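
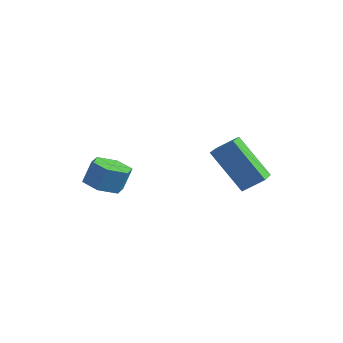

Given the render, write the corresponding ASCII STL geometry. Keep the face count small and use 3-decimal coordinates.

solid 
facet normal -0.174 -0.331 -0.927
outer loop
vertex -2.453 -1.957 -1.414
vertex -2.93 -2.552 -1.112
vertex -3.256 -1.826 -1.31
endloop
endfacet
facet normal 0.106 0.930 -0.351
outer loop
vertex -2.453 -1.957 -1.414
vertex -3.256 -1.826 -1.31
vertex -2.273 -1.613 -0.449
endloop
endfacet
facet normal 0.107 0.930 -0.352
outer loop
vertex -2.273 -1.613 -0.449
vertex -3.256 -1.826 -1.31
vertex -3.076 -1.482 -0.346
endloop
endfacet
facet normal 0.173 0.331 0.928
outer loop
vertex -2.273 -1.613 -0.449
vertex -3.076 -1.482 -0.346
vertex -2.75 -2.208 -0.148
endloop
endfacet
facet normal -0.173 -0.331 -0.928
outer loop
vertex -3.256 -1.826 -1.31
vertex -2.93 -2.552 -1.112
vertex -3.733 -2.421 -1.009
endloop
endfacet
facet normal -0.795 0.603 -0.067
outer loop
vertex -3.256 -1.826 -1.31
vertex -3.733 -2.421 -1.009
vertex -3.076 -1.482 -0.346
endloop
endfacet
facet normal -0.795 0.603 -0.067
outer loop
vertex -3.076 -1.482 -0.346
vertex -3.733 -2.421 -1.009
vertex -3.553 -2.077 -0.045
endloop
endfacet
facet normal 0.173 0.331 0.928
outer loop
vertex -3.076 -1.482 -0.346
vertex -3.553 -2.077 -0.045
vertex -2.75 -2.208 -0.148
endloop
endfacet
facet normal -0.173 -0.331 -0.928
outer loop
vertex -3.733 -2.421 -1.009
vertex -2.93 -2.552 -1.112
vertex -3.407 -3.147 -0.811
endloop
endfacet
facet normal -0.901 -0.327 0.285
outer loop
vertex -3.733 -2.421 -1.009
vertex -3.407 -3.147 -0.811
vertex -3.553 -2.077 -0.045
endloop
endfacet
facet normal -0.901 -0.327 0.285
outer loop
vertex -3.553 -2.077 -0.045
vertex -3.407 -3.147 -0.811
vertex -3.227 -2.803 0.154
endloop
endfacet
facet normal 0.173 0.332 0.927
outer loop
vertex -3.553 -2.077 -0.045
vertex -3.227 -2.803 0.154
vertex -2.75 -2.208 -0.148
endloop
endfacet
facet normal -0.173 -0.331 -0.928
outer loop
vertex -3.407 -3.147 -0.811
vertex -2.93 -2.552 -1.112
vertex -2.604 -3.278 -0.914
endloop
endfacet
facet normal -0.107 -0.930 0.351
outer loop
vertex -3.407 -3.147 -0.811
vertex -2.604 -3.278 -0.914
vertex -3.227 -2.803 0.154
endloop
endfacet
facet normal -0.106 -0.930 0.352
outer loop
vertex -3.227 -2.803 0.154
vertex -2.604 -3.278 -0.914
vertex -2.424 -2.934 0.05
endloop
endfacet
facet normal 0.174 0.331 0.927
outer loop
vertex -3.227 -2.803 0.154
vertex -2.424 -2.934 0.05
vertex -2.75 -2.208 -0.148
endloop
endfacet
facet normal -0.173 -0.331 -0.928
outer loop
vertex -2.604 -3.278 -0.914
vertex -2.93 -2.552 -1.112
vertex -2.127 -2.683 -1.215
endloop
endfacet
facet normal 0.795 -0.603 0.067
outer loop
vertex -2.604 -3.278 -0.914
vertex -2.127 -2.683 -1.215
vertex -2.424 -2.934 0.05
endloop
endfacet
facet normal 0.795 -0.603 0.067
outer loop
vertex -2.424 -2.934 0.05
vertex -2.127 -2.683 -1.215
vertex -1.947 -2.339 -0.251
endloop
endfacet
facet normal 0.173 0.331 0.928
outer loop
vertex -2.424 -2.934 0.05
vertex -1.947 -2.339 -0.251
vertex -2.75 -2.208 -0.148
endloop
endfacet
facet normal -0.173 -0.332 -0.927
outer loop
vertex -2.127 -2.683 -1.215
vertex -2.93 -2.552 -1.112
vertex -2.453 -1.957 -1.414
endloop
endfacet
facet normal 0.901 0.327 -0.285
outer loop
vertex -2.127 -2.683 -1.215
vertex -2.453 -1.957 -1.414
vertex -1.947 -2.339 -0.251
endloop
endfacet
facet normal 0.901 0.327 -0.285
outer loop
vertex -1.947 -2.339 -0.251
vertex -2.453 -1.957 -1.414
vertex -2.273 -1.613 -0.449
endloop
endfacet
facet normal 0.173 0.331 0.928
outer loop
vertex -1.947 -2.339 -0.251
vertex -2.273 -1.613 -0.449
vertex -2.75 -2.208 -0.148
endloop
endfacet
facet normal -0.661 -0.019 0.750
outer loop
vertex 0.98 0.13 1.28
vertex 0.608 1.075 0.976
vertex 0.297 -0.336 0.666
endloop
endfacet
facet normal 0.351 -0.892 0.286
outer loop
vertex 1.692 -0.295 -0.916
vertex 0.98 0.13 1.28
vertex 0.297 -0.336 0.666
endloop
endfacet
facet normal -0.661 -0.019 0.750
outer loop
vertex 0.297 -0.336 0.666
vertex 0.608 1.075 0.976
vertex -0.075 0.609 0.362
endloop
endfacet
facet normal -0.663 -0.453 -0.596
outer loop
vertex -0.075 0.609 0.362
vertex 1.692 -0.295 -0.916
vertex 0.297 -0.336 0.666
endloop
endfacet
facet normal 0.663 0.453 0.596
outer loop
vertex 0.98 0.13 1.28
vertex 2.003 1.116 -0.606
vertex 0.608 1.075 0.976
endloop
endfacet
facet normal 0.351 -0.892 0.286
outer loop
vertex 2.375 0.171 -0.302
vertex 0.98 0.13 1.28
vertex 1.692 -0.295 -0.916
endloop
endfacet
facet normal 0.663 0.453 0.596
outer loop
vertex 2.375 0.171 -0.302
vertex 2.003 1.116 -0.606
vertex 0.98 0.13 1.28
endloop
endfacet
facet normal -0.351 0.892 -0.286
outer loop
vertex 0.608 1.075 0.976
vertex 2.003 1.116 -0.606
vertex -0.075 0.609 0.362
endloop
endfacet
facet normal -0.663 -0.453 -0.596
outer loop
vertex 1.32 0.65 -1.22
vertex 1.692 -0.295 -0.916
vertex -0.075 0.609 0.362
endloop
endfacet
facet normal -0.351 0.892 -0.286
outer loop
vertex -0.075 0.609 0.362
vertex 2.003 1.116 -0.606
vertex 1.32 0.65 -1.22
endloop
endfacet
facet normal 0.661 0.019 -0.750
outer loop
vertex 1.32 0.65 -1.22
vertex 2.375 0.171 -0.302
vertex 1.692 -0.295 -0.916
endloop
endfacet
facet normal 0.661 0.019 -0.750
outer loop
vertex 2.003 1.116 -0.606
vertex 2.375 0.171 -0.302
vertex 1.32 0.65 -1.22
endloop
endfacet

endsolid


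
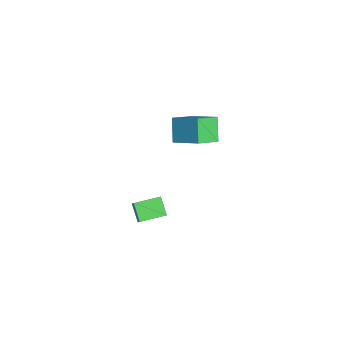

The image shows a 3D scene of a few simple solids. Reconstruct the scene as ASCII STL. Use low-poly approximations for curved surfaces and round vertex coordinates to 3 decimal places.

solid 
facet normal -0.646 -0.602 -0.470
outer loop
vertex -1.054 1.309 4.428
vertex -1.717 2.658 3.613
vertex 0.045 1.099 3.188
endloop
endfacet
facet normal 0.388 -0.789 0.477
outer loop
vertex 1.337 2.302 4.127
vertex -1.054 1.309 4.428
vertex 0.045 1.099 3.188
endloop
endfacet
facet normal -0.646 -0.602 -0.470
outer loop
vertex 0.045 1.099 3.188
vertex -1.717 2.658 3.613
vertex -0.618 2.447 2.372
endloop
endfacet
facet normal 0.657 -0.126 -0.743
outer loop
vertex -0.618 2.447 2.372
vertex 1.337 2.302 4.127
vertex 0.045 1.099 3.188
endloop
endfacet
facet normal -0.657 0.126 0.743
outer loop
vertex -1.054 1.309 4.428
vertex -0.425 3.861 4.552
vertex -1.717 2.658 3.613
endloop
endfacet
facet normal 0.388 -0.789 0.477
outer loop
vertex 0.238 2.513 5.368
vertex -1.054 1.309 4.428
vertex 1.337 2.302 4.127
endloop
endfacet
facet normal -0.658 0.126 0.743
outer loop
vertex 0.238 2.513 5.368
vertex -0.425 3.861 4.552
vertex -1.054 1.309 4.428
endloop
endfacet
facet normal -0.388 0.789 -0.477
outer loop
vertex -1.717 2.658 3.613
vertex -0.425 3.861 4.552
vertex -0.618 2.447 2.372
endloop
endfacet
facet normal 0.658 -0.126 -0.743
outer loop
vertex 0.674 3.651 3.312
vertex 1.337 2.302 4.127
vertex -0.618 2.447 2.372
endloop
endfacet
facet normal -0.388 0.789 -0.477
outer loop
vertex -0.618 2.447 2.372
vertex -0.425 3.861 4.552
vertex 0.674 3.651 3.312
endloop
endfacet
facet normal 0.646 0.601 0.470
outer loop
vertex 0.674 3.651 3.312
vertex 0.238 2.513 5.368
vertex 1.337 2.302 4.127
endloop
endfacet
facet normal 0.645 0.602 0.470
outer loop
vertex -0.425 3.861 4.552
vertex 0.238 2.513 5.368
vertex 0.674 3.651 3.312
endloop
endfacet
facet normal -0.759 -0.104 0.642
outer loop
vertex -0.511 -1.147 -2.97
vertex -0.665 0.524 -2.881
vertex -1.046 -1.162 -3.605
endloop
endfacet
facet normal 0.091 -0.994 -0.053
outer loop
vertex -0.035 -1.024 -4.459
vertex -0.511 -1.147 -2.97
vertex -1.046 -1.162 -3.605
endloop
endfacet
facet normal -0.760 -0.104 0.642
outer loop
vertex -1.046 -1.162 -3.605
vertex -0.665 0.524 -2.881
vertex -1.199 0.508 -3.516
endloop
endfacet
facet normal -0.644 -0.018 -0.765
outer loop
vertex -1.199 0.508 -3.516
vertex -0.035 -1.024 -4.459
vertex -1.046 -1.162 -3.605
endloop
endfacet
facet normal 0.644 0.019 0.765
outer loop
vertex -0.511 -1.147 -2.97
vertex 0.346 0.662 -3.735
vertex -0.665 0.524 -2.881
endloop
endfacet
facet normal 0.092 -0.994 -0.053
outer loop
vertex 0.499 -1.008 -3.824
vertex -0.511 -1.147 -2.97
vertex -0.035 -1.024 -4.459
endloop
endfacet
facet normal 0.644 0.018 0.765
outer loop
vertex 0.499 -1.008 -3.824
vertex 0.346 0.662 -3.735
vertex -0.511 -1.147 -2.97
endloop
endfacet
facet normal -0.092 0.994 0.052
outer loop
vertex -0.665 0.524 -2.881
vertex 0.346 0.662 -3.735
vertex -1.199 0.508 -3.516
endloop
endfacet
facet normal -0.644 -0.019 -0.765
outer loop
vertex -0.189 0.647 -4.37
vertex -0.035 -1.024 -4.459
vertex -1.199 0.508 -3.516
endloop
endfacet
facet normal -0.092 0.994 0.054
outer loop
vertex -1.199 0.508 -3.516
vertex 0.346 0.662 -3.735
vertex -0.189 0.647 -4.37
endloop
endfacet
facet normal 0.760 0.104 -0.642
outer loop
vertex -0.189 0.647 -4.37
vertex 0.499 -1.008 -3.824
vertex -0.035 -1.024 -4.459
endloop
endfacet
facet normal 0.759 0.104 -0.642
outer loop
vertex 0.346 0.662 -3.735
vertex 0.499 -1.008 -3.824
vertex -0.189 0.647 -4.37
endloop
endfacet

endsolid


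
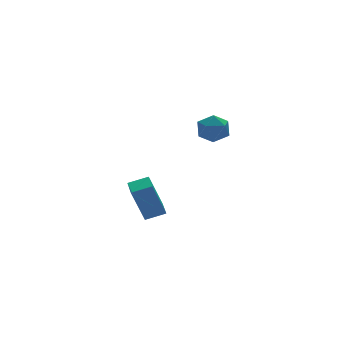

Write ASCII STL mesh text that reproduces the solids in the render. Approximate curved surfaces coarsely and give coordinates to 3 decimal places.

solid 
facet normal -0.885 0.325 -0.333
outer loop
vertex -4.661 1.03 -2.492
vertex -4.338 1.954 -2.448
vertex -4.146 0.919 -3.971
endloop
endfacet
facet normal -0.330 -0.943 -0.044
outer loop
vertex -3.402 0.646 -3.692
vertex -4.661 1.03 -2.492
vertex -4.146 0.919 -3.971
endloop
endfacet
facet normal -0.885 0.325 -0.333
outer loop
vertex -4.146 0.919 -3.971
vertex -4.338 1.954 -2.448
vertex -3.823 1.843 -3.927
endloop
endfacet
facet normal 0.328 -0.070 -0.942
outer loop
vertex -3.823 1.843 -3.927
vertex -3.402 0.646 -3.692
vertex -4.146 0.919 -3.971
endloop
endfacet
facet normal -0.328 0.070 0.942
outer loop
vertex -4.661 1.03 -2.492
vertex -3.594 1.681 -2.169
vertex -4.338 1.954 -2.448
endloop
endfacet
facet normal -0.330 -0.943 -0.044
outer loop
vertex -3.917 0.757 -2.213
vertex -4.661 1.03 -2.492
vertex -3.402 0.646 -3.692
endloop
endfacet
facet normal -0.328 0.070 0.942
outer loop
vertex -3.917 0.757 -2.213
vertex -3.594 1.681 -2.169
vertex -4.661 1.03 -2.492
endloop
endfacet
facet normal 0.330 0.943 0.044
outer loop
vertex -4.338 1.954 -2.448
vertex -3.594 1.681 -2.169
vertex -3.823 1.843 -3.927
endloop
endfacet
facet normal 0.328 -0.070 -0.942
outer loop
vertex -3.079 1.57 -3.648
vertex -3.402 0.646 -3.692
vertex -3.823 1.843 -3.927
endloop
endfacet
facet normal 0.330 0.943 0.044
outer loop
vertex -3.823 1.843 -3.927
vertex -3.594 1.681 -2.169
vertex -3.079 1.57 -3.648
endloop
endfacet
facet normal 0.885 -0.325 0.333
outer loop
vertex -3.079 1.57 -3.648
vertex -3.917 0.757 -2.213
vertex -3.402 0.646 -3.692
endloop
endfacet
facet normal 0.885 -0.325 0.333
outer loop
vertex -3.594 1.681 -2.169
vertex -3.917 0.757 -2.213
vertex -3.079 1.57 -3.648
endloop
endfacet
facet normal -0.971 0.070 0.228
outer loop
vertex -3.354 -1.717 1.189
vertex -3.237 -2.019 1.779
vertex -3.2 -1.349 1.731
endloop
endfacet
facet normal -0.770 0.608 -0.194
outer loop
vertex -3.354 -1.717 1.189
vertex -3.2 -1.349 1.731
vertex -2.93 -1.197 1.134
endloop
endfacet
facet normal -0.507 0.329 -0.796
outer loop
vertex -3.354 -1.717 1.189
vertex -2.93 -1.197 1.134
vertex -2.799 -1.774 0.812
endloop
endfacet
facet normal -0.546 -0.382 -0.746
outer loop
vertex -3.354 -1.717 1.189
vertex -2.799 -1.774 0.812
vertex -2.989 -2.282 1.211
endloop
endfacet
facet normal -0.833 -0.542 -0.112
outer loop
vertex -3.354 -1.717 1.189
vertex -2.989 -2.282 1.211
vertex -3.237 -2.019 1.779
endloop
endfacet
facet normal -0.244 0.960 0.134
outer loop
vertex -2.93 -1.197 1.134
vertex -3.2 -1.349 1.731
vertex -2.551 -1.178 1.689
endloop
endfacet
facet normal -0.569 0.090 0.817
outer loop
vertex -3.2 -1.349 1.731
vertex -3.237 -2.019 1.779
vertex -2.741 -1.686 2.088
endloop
endfacet
facet normal -0.345 -0.900 0.266
outer loop
vertex -3.237 -2.019 1.779
vertex -2.989 -2.282 1.211
vertex -2.61 -2.263 1.766
endloop
endfacet
facet normal 0.120 -0.641 -0.759
outer loop
vertex -2.989 -2.282 1.211
vertex -2.799 -1.774 0.812
vertex -2.34 -2.111 1.169
endloop
endfacet
facet normal 0.181 0.510 -0.841
outer loop
vertex -2.799 -1.774 0.812
vertex -2.93 -1.197 1.134
vertex -2.303 -1.441 1.121
endloop
endfacet
facet normal 0.546 0.382 0.746
outer loop
vertex -2.186 -1.743 1.711
vertex -2.551 -1.178 1.689
vertex -2.741 -1.686 2.088
endloop
endfacet
facet normal 0.507 -0.329 0.796
outer loop
vertex -2.186 -1.743 1.711
vertex -2.741 -1.686 2.088
vertex -2.61 -2.263 1.766
endloop
endfacet
facet normal 0.770 -0.608 0.194
outer loop
vertex -2.186 -1.743 1.711
vertex -2.61 -2.263 1.766
vertex -2.34 -2.111 1.169
endloop
endfacet
facet normal 0.971 -0.070 -0.228
outer loop
vertex -2.186 -1.743 1.711
vertex -2.34 -2.111 1.169
vertex -2.303 -1.441 1.121
endloop
endfacet
facet normal 0.833 0.542 0.112
outer loop
vertex -2.186 -1.743 1.711
vertex -2.303 -1.441 1.121
vertex -2.551 -1.178 1.689
endloop
endfacet
facet normal -0.120 0.641 0.759
outer loop
vertex -2.741 -1.686 2.088
vertex -2.551 -1.178 1.689
vertex -3.2 -1.349 1.731
endloop
endfacet
facet normal -0.181 -0.510 0.841
outer loop
vertex -2.61 -2.263 1.766
vertex -2.741 -1.686 2.088
vertex -3.237 -2.019 1.779
endloop
endfacet
facet normal 0.244 -0.960 -0.134
outer loop
vertex -2.34 -2.111 1.169
vertex -2.61 -2.263 1.766
vertex -2.989 -2.282 1.211
endloop
endfacet
facet normal 0.569 -0.090 -0.817
outer loop
vertex -2.303 -1.441 1.121
vertex -2.34 -2.111 1.169
vertex -2.799 -1.774 0.812
endloop
endfacet
facet normal 0.345 0.900 -0.266
outer loop
vertex -2.551 -1.178 1.689
vertex -2.303 -1.441 1.121
vertex -2.93 -1.197 1.134
endloop
endfacet

endsolid


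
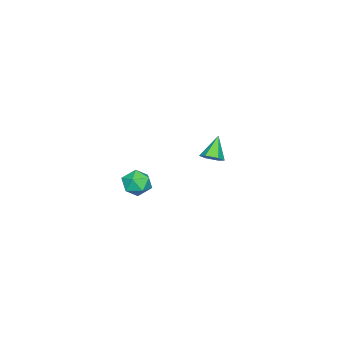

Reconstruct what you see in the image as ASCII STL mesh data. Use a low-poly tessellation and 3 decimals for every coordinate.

solid 
facet normal 0.650 0.070 -0.757
outer loop
vertex -1.775 -0.854 1.102
vertex -2.031 -1.267 0.844
vertex -2.189 -0.748 0.756
endloop
endfacet
facet normal -0.140 0.888 0.439
outer loop
vertex -1.775 -0.854 1.102
vertex -2.189 -0.748 0.756
vertex -2.829 -1.353 1.776
endloop
endfacet
facet normal 0.649 0.069 -0.758
outer loop
vertex -2.189 -0.748 0.756
vertex -2.031 -1.267 0.844
vertex -2.445 -1.161 0.499
endloop
endfacet
facet normal -0.795 0.587 -0.151
outer loop
vertex -2.189 -0.748 0.756
vertex -2.445 -1.161 0.499
vertex -2.829 -1.353 1.776
endloop
endfacet
facet normal 0.649 0.070 -0.757
outer loop
vertex -2.445 -1.161 0.499
vertex -2.031 -1.267 0.844
vertex -2.286 -1.681 0.587
endloop
endfacet
facet normal -0.891 -0.326 -0.317
outer loop
vertex -2.445 -1.161 0.499
vertex -2.286 -1.681 0.587
vertex -2.829 -1.353 1.776
endloop
endfacet
facet normal 0.650 0.069 -0.757
outer loop
vertex -2.286 -1.681 0.587
vertex -2.031 -1.267 0.844
vertex -1.872 -1.786 0.933
endloop
endfacet
facet normal -0.329 -0.938 0.109
outer loop
vertex -2.286 -1.681 0.587
vertex -1.872 -1.786 0.933
vertex -2.829 -1.353 1.776
endloop
endfacet
facet normal 0.649 0.069 -0.758
outer loop
vertex -1.872 -1.786 0.933
vertex -2.031 -1.267 0.844
vertex -1.616 -1.373 1.19
endloop
endfacet
facet normal 0.327 -0.637 0.698
outer loop
vertex -1.872 -1.786 0.933
vertex -1.616 -1.373 1.19
vertex -2.829 -1.353 1.776
endloop
endfacet
facet normal 0.649 0.071 -0.757
outer loop
vertex -1.616 -1.373 1.19
vertex -2.031 -1.267 0.844
vertex -1.775 -0.854 1.102
endloop
endfacet
facet normal 0.422 0.276 0.864
outer loop
vertex -1.616 -1.373 1.19
vertex -1.775 -0.854 1.102
vertex -2.829 -1.353 1.776
endloop
endfacet
facet normal -0.579 0.788 0.207
outer loop
vertex 3.188 -1.368 1.943
vertex 2.805 -1.761 2.368
vertex 3.357 -1.42 2.614
endloop
endfacet
facet normal 0.088 0.995 0.055
outer loop
vertex 3.188 -1.368 1.943
vertex 3.357 -1.42 2.614
vertex 3.853 -1.437 2.129
endloop
endfacet
facet normal 0.247 0.761 -0.600
outer loop
vertex 3.188 -1.368 1.943
vertex 3.853 -1.437 2.129
vertex 3.607 -1.788 1.583
endloop
endfacet
facet normal -0.322 0.411 -0.853
outer loop
vertex 3.188 -1.368 1.943
vertex 3.607 -1.788 1.583
vertex 2.959 -1.988 1.731
endloop
endfacet
facet normal -0.832 0.428 -0.354
outer loop
vertex 3.188 -1.368 1.943
vertex 2.959 -1.988 1.731
vertex 2.805 -1.761 2.368
endloop
endfacet
facet normal 0.528 0.675 0.516
outer loop
vertex 3.853 -1.437 2.129
vertex 3.357 -1.42 2.614
vertex 3.881 -1.872 2.669
endloop
endfacet
facet normal -0.551 0.342 0.762
outer loop
vertex 3.357 -1.42 2.614
vertex 2.805 -1.761 2.368
vertex 3.233 -2.072 2.817
endloop
endfacet
facet normal -0.959 -0.242 -0.146
outer loop
vertex 2.805 -1.761 2.368
vertex 2.959 -1.988 1.731
vertex 2.987 -2.423 2.271
endloop
endfacet
facet normal -0.134 -0.271 -0.953
outer loop
vertex 2.959 -1.988 1.731
vertex 3.607 -1.788 1.583
vertex 3.483 -2.44 1.786
endloop
endfacet
facet normal 0.785 0.296 -0.544
outer loop
vertex 3.607 -1.788 1.583
vertex 3.853 -1.437 2.129
vertex 4.035 -2.099 2.032
endloop
endfacet
facet normal 0.322 -0.411 0.853
outer loop
vertex 3.652 -2.492 2.457
vertex 3.881 -1.872 2.669
vertex 3.233 -2.072 2.817
endloop
endfacet
facet normal -0.247 -0.761 0.600
outer loop
vertex 3.652 -2.492 2.457
vertex 3.233 -2.072 2.817
vertex 2.987 -2.423 2.271
endloop
endfacet
facet normal -0.088 -0.995 -0.055
outer loop
vertex 3.652 -2.492 2.457
vertex 2.987 -2.423 2.271
vertex 3.483 -2.44 1.786
endloop
endfacet
facet normal 0.579 -0.788 -0.207
outer loop
vertex 3.652 -2.492 2.457
vertex 3.483 -2.44 1.786
vertex 4.035 -2.099 2.032
endloop
endfacet
facet normal 0.832 -0.428 0.354
outer loop
vertex 3.652 -2.492 2.457
vertex 4.035 -2.099 2.032
vertex 3.881 -1.872 2.669
endloop
endfacet
facet normal 0.134 0.271 0.953
outer loop
vertex 3.233 -2.072 2.817
vertex 3.881 -1.872 2.669
vertex 3.357 -1.42 2.614
endloop
endfacet
facet normal -0.785 -0.296 0.544
outer loop
vertex 2.987 -2.423 2.271
vertex 3.233 -2.072 2.817
vertex 2.805 -1.761 2.368
endloop
endfacet
facet normal -0.528 -0.675 -0.516
outer loop
vertex 3.483 -2.44 1.786
vertex 2.987 -2.423 2.271
vertex 2.959 -1.988 1.731
endloop
endfacet
facet normal 0.551 -0.342 -0.762
outer loop
vertex 4.035 -2.099 2.032
vertex 3.483 -2.44 1.786
vertex 3.607 -1.788 1.583
endloop
endfacet
facet normal 0.959 0.242 0.146
outer loop
vertex 3.881 -1.872 2.669
vertex 4.035 -2.099 2.032
vertex 3.853 -1.437 2.129
endloop
endfacet

endsolid


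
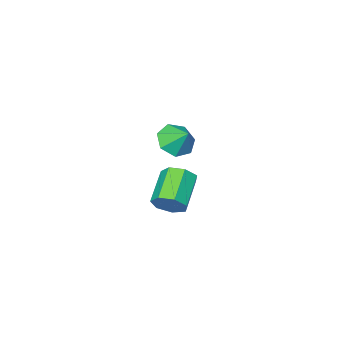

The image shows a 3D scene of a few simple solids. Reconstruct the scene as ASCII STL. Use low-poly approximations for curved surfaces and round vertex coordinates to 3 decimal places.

solid 
facet normal 0.700 0.504 -0.505
outer loop
vertex -2.379 -1.17 -3.43
vertex -2.999 -1.076 -4.196
vertex -2.878 -0.47 -3.423
endloop
endfacet
facet normal 0.416 0.288 0.863
outer loop
vertex -2.379 -1.17 -3.43
vertex -2.878 -0.47 -3.423
vertex -3.921 -2.278 -2.318
endloop
endfacet
facet normal 0.416 0.287 0.863
outer loop
vertex -3.921 -2.278 -2.318
vertex -2.878 -0.47 -3.423
vertex -4.419 -1.578 -2.311
endloop
endfacet
facet normal -0.701 -0.504 0.505
outer loop
vertex -3.921 -2.278 -2.318
vertex -4.419 -1.578 -2.311
vertex -4.541 -2.184 -3.084
endloop
endfacet
facet normal 0.701 0.504 -0.505
outer loop
vertex -2.878 -0.47 -3.423
vertex -2.999 -1.076 -4.196
vertex -3.467 -0.226 -3.998
endloop
endfacet
facet normal -0.194 0.816 0.545
outer loop
vertex -2.878 -0.47 -3.423
vertex -3.467 -0.226 -3.998
vertex -4.419 -1.578 -2.311
endloop
endfacet
facet normal -0.194 0.816 0.544
outer loop
vertex -4.419 -1.578 -2.311
vertex -3.467 -0.226 -3.998
vertex -5.009 -1.335 -2.886
endloop
endfacet
facet normal -0.700 -0.504 0.506
outer loop
vertex -4.419 -1.578 -2.311
vertex -5.009 -1.335 -2.886
vertex -4.541 -2.184 -3.084
endloop
endfacet
facet normal 0.700 0.503 -0.506
outer loop
vertex -3.467 -0.226 -3.998
vertex -2.999 -1.076 -4.196
vertex -3.705 -0.623 -4.722
endloop
endfacet
facet normal -0.658 0.730 -0.184
outer loop
vertex -3.467 -0.226 -3.998
vertex -3.705 -0.623 -4.722
vertex -5.009 -1.335 -2.886
endloop
endfacet
facet normal -0.658 0.730 -0.184
outer loop
vertex -5.009 -1.335 -2.886
vertex -3.705 -0.623 -4.722
vertex -5.246 -1.731 -3.61
endloop
endfacet
facet normal -0.701 -0.504 0.505
outer loop
vertex -5.009 -1.335 -2.886
vertex -5.246 -1.731 -3.61
vertex -4.541 -2.184 -3.084
endloop
endfacet
facet normal 0.700 0.504 -0.505
outer loop
vertex -3.705 -0.623 -4.722
vertex -2.999 -1.076 -4.196
vertex -3.411 -1.36 -5.05
endloop
endfacet
facet normal -0.626 0.095 -0.774
outer loop
vertex -3.705 -0.623 -4.722
vertex -3.411 -1.36 -5.05
vertex -5.246 -1.731 -3.61
endloop
endfacet
facet normal -0.626 0.094 -0.774
outer loop
vertex -5.246 -1.731 -3.61
vertex -3.411 -1.36 -5.05
vertex -4.952 -2.469 -3.938
endloop
endfacet
facet normal -0.701 -0.504 0.505
outer loop
vertex -5.246 -1.731 -3.61
vertex -4.952 -2.469 -3.938
vertex -4.541 -2.184 -3.084
endloop
endfacet
facet normal 0.701 0.504 -0.505
outer loop
vertex -3.411 -1.36 -5.05
vertex -2.999 -1.076 -4.196
vertex -2.807 -1.884 -4.735
endloop
endfacet
facet normal -0.123 -0.612 -0.781
outer loop
vertex -3.411 -1.36 -5.05
vertex -2.807 -1.884 -4.735
vertex -4.952 -2.469 -3.938
endloop
endfacet
facet normal -0.123 -0.612 -0.781
outer loop
vertex -4.952 -2.469 -3.938
vertex -2.807 -1.884 -4.735
vertex -4.349 -2.992 -3.623
endloop
endfacet
facet normal -0.701 -0.504 0.505
outer loop
vertex -4.952 -2.469 -3.938
vertex -4.349 -2.992 -3.623
vertex -4.541 -2.184 -3.084
endloop
endfacet
facet normal 0.701 0.504 -0.505
outer loop
vertex -2.807 -1.884 -4.735
vertex -2.999 -1.076 -4.196
vertex -2.348 -1.799 -4.014
endloop
endfacet
facet normal 0.473 -0.858 -0.200
outer loop
vertex -2.807 -1.884 -4.735
vertex -2.348 -1.799 -4.014
vertex -4.349 -2.992 -3.623
endloop
endfacet
facet normal 0.473 -0.858 -0.200
outer loop
vertex -4.349 -2.992 -3.623
vertex -2.348 -1.799 -4.014
vertex -3.889 -2.907 -2.902
endloop
endfacet
facet normal -0.700 -0.504 0.506
outer loop
vertex -4.349 -2.992 -3.623
vertex -3.889 -2.907 -2.902
vertex -4.541 -2.184 -3.084
endloop
endfacet
facet normal 0.701 0.504 -0.505
outer loop
vertex -2.348 -1.799 -4.014
vertex -2.999 -1.076 -4.196
vertex -2.379 -1.17 -3.43
endloop
endfacet
facet normal 0.713 -0.458 0.531
outer loop
vertex -2.348 -1.799 -4.014
vertex -2.379 -1.17 -3.43
vertex -3.889 -2.907 -2.902
endloop
endfacet
facet normal 0.712 -0.458 0.532
outer loop
vertex -3.889 -2.907 -2.902
vertex -2.379 -1.17 -3.43
vertex -3.921 -2.278 -2.318
endloop
endfacet
facet normal -0.700 -0.504 0.505
outer loop
vertex -3.889 -2.907 -2.902
vertex -3.921 -2.278 -2.318
vertex -4.541 -2.184 -3.084
endloop
endfacet
facet normal 0.015 -0.726 -0.687
outer loop
vertex -0.666 0.999 2.906
vertex -1.441 1.478 2.383
vertex -0.403 1.601 2.275
endloop
endfacet
facet normal 0.766 0.275 0.582
outer loop
vertex -0.666 0.999 2.906
vertex -0.403 1.601 2.275
vertex -1.459 2.422 3.277
endloop
endfacet
facet normal 0.015 -0.726 -0.687
outer loop
vertex -0.403 1.601 2.275
vertex -1.441 1.478 2.383
vertex -0.922 2.111 1.725
endloop
endfacet
facet normal 0.656 0.751 0.077
outer loop
vertex -0.403 1.601 2.275
vertex -0.922 2.111 1.725
vertex -1.459 2.422 3.277
endloop
endfacet
facet normal 0.014 -0.726 -0.687
outer loop
vertex -0.922 2.111 1.725
vertex -1.441 1.478 2.383
vertex -1.831 2.144 1.671
endloop
endfacet
facet normal 0.046 0.982 -0.181
outer loop
vertex -0.922 2.111 1.725
vertex -1.831 2.144 1.671
vertex -1.459 2.422 3.277
endloop
endfacet
facet normal 0.015 -0.726 -0.687
outer loop
vertex -1.831 2.144 1.671
vertex -1.441 1.478 2.383
vertex -2.446 1.675 2.153
endloop
endfacet
facet normal -0.605 0.796 0.002
outer loop
vertex -1.831 2.144 1.671
vertex -2.446 1.675 2.153
vertex -1.459 2.422 3.277
endloop
endfacet
facet normal 0.015 -0.727 -0.687
outer loop
vertex -2.446 1.675 2.153
vertex -1.441 1.478 2.383
vertex -2.304 1.058 2.809
endloop
endfacet
facet normal -0.807 0.333 0.488
outer loop
vertex -2.446 1.675 2.153
vertex -2.304 1.058 2.809
vertex -1.459 2.422 3.277
endloop
endfacet
facet normal 0.014 -0.726 -0.687
outer loop
vertex -2.304 1.058 2.809
vertex -1.441 1.478 2.383
vertex -1.512 0.757 3.143
endloop
endfacet
facet normal -0.407 -0.060 0.911
outer loop
vertex -2.304 1.058 2.809
vertex -1.512 0.757 3.143
vertex -1.459 2.422 3.277
endloop
endfacet
facet normal 0.015 -0.726 -0.687
outer loop
vertex -1.512 0.757 3.143
vertex -1.441 1.478 2.383
vertex -0.666 0.999 2.906
endloop
endfacet
facet normal 0.291 -0.086 0.953
outer loop
vertex -1.512 0.757 3.143
vertex -0.666 0.999 2.906
vertex -1.459 2.422 3.277
endloop
endfacet

endsolid


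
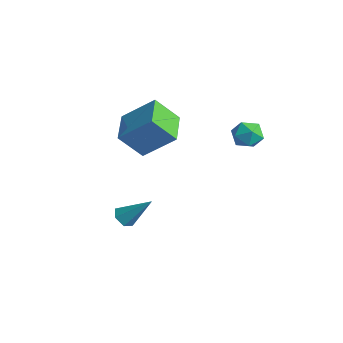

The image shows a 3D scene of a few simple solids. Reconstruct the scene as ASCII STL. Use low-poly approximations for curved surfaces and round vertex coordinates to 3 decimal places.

solid 
facet normal -0.533 -0.542 -0.650
outer loop
vertex -2.844 -2.132 0.896
vertex -4.122 -1.125 1.104
vertex -2.335 -1.249 -0.258
endloop
endfacet
facet normal 0.779 -0.614 -0.127
outer loop
vertex -1.338 -0.235 0.956
vertex -2.844 -2.132 0.896
vertex -2.335 -1.249 -0.258
endloop
endfacet
facet normal -0.533 -0.543 -0.650
outer loop
vertex -2.335 -1.249 -0.258
vertex -4.122 -1.125 1.104
vertex -3.613 -0.242 -0.051
endloop
endfacet
facet normal 0.330 0.573 -0.750
outer loop
vertex -3.613 -0.242 -0.051
vertex -1.338 -0.235 0.956
vertex -2.335 -1.249 -0.258
endloop
endfacet
facet normal -0.330 -0.573 0.750
outer loop
vertex -2.844 -2.132 0.896
vertex -3.125 -0.111 2.318
vertex -4.122 -1.125 1.104
endloop
endfacet
facet normal 0.779 -0.614 -0.126
outer loop
vertex -1.847 -1.118 2.111
vertex -2.844 -2.132 0.896
vertex -1.338 -0.235 0.956
endloop
endfacet
facet normal -0.330 -0.573 0.750
outer loop
vertex -1.847 -1.118 2.111
vertex -3.125 -0.111 2.318
vertex -2.844 -2.132 0.896
endloop
endfacet
facet normal -0.779 0.614 0.126
outer loop
vertex -4.122 -1.125 1.104
vertex -3.125 -0.111 2.318
vertex -3.613 -0.242 -0.051
endloop
endfacet
facet normal 0.330 0.574 -0.750
outer loop
vertex -2.616 0.772 1.164
vertex -1.338 -0.235 0.956
vertex -3.613 -0.242 -0.051
endloop
endfacet
facet normal -0.779 0.614 0.126
outer loop
vertex -3.613 -0.242 -0.051
vertex -3.125 -0.111 2.318
vertex -2.616 0.772 1.164
endloop
endfacet
facet normal 0.533 0.542 0.649
outer loop
vertex -2.616 0.772 1.164
vertex -1.847 -1.118 2.111
vertex -1.338 -0.235 0.956
endloop
endfacet
facet normal 0.533 0.542 0.650
outer loop
vertex -3.125 -0.111 2.318
vertex -1.847 -1.118 2.111
vertex -2.616 0.772 1.164
endloop
endfacet
facet normal -0.434 0.411 0.802
outer loop
vertex 0.904 1.588 2.529
vertex 1.246 1.102 2.963
vertex 1.567 1.746 2.807
endloop
endfacet
facet normal -0.335 0.897 0.289
outer loop
vertex 0.904 1.588 2.529
vertex 1.567 1.746 2.807
vertex 1.411 1.913 2.107
endloop
endfacet
facet normal -0.677 0.674 -0.295
outer loop
vertex 0.904 1.588 2.529
vertex 1.411 1.913 2.107
vertex 0.994 1.373 1.831
endloop
endfacet
facet normal -0.988 0.050 -0.143
outer loop
vertex 0.904 1.588 2.529
vertex 0.994 1.373 1.831
vertex 0.892 0.872 2.36
endloop
endfacet
facet normal -0.838 -0.112 0.535
outer loop
vertex 0.904 1.588 2.529
vertex 0.892 0.872 2.36
vertex 1.246 1.102 2.963
endloop
endfacet
facet normal 0.363 0.921 0.139
outer loop
vertex 1.411 1.913 2.107
vertex 1.567 1.746 2.807
vertex 2.068 1.628 2.28
endloop
endfacet
facet normal 0.203 0.134 0.970
outer loop
vertex 1.567 1.746 2.807
vertex 1.246 1.102 2.963
vertex 1.966 1.127 2.809
endloop
endfacet
facet normal -0.451 -0.713 0.537
outer loop
vertex 1.246 1.102 2.963
vertex 0.892 0.872 2.36
vertex 1.549 0.587 2.533
endloop
endfacet
facet normal -0.695 -0.450 -0.560
outer loop
vertex 0.892 0.872 2.36
vertex 0.994 1.373 1.831
vertex 1.393 0.754 1.833
endloop
endfacet
facet normal -0.192 0.560 -0.806
outer loop
vertex 0.994 1.373 1.831
vertex 1.411 1.913 2.107
vertex 1.714 1.398 1.677
endloop
endfacet
facet normal 0.988 -0.050 0.143
outer loop
vertex 2.056 0.912 2.111
vertex 2.068 1.628 2.28
vertex 1.966 1.127 2.809
endloop
endfacet
facet normal 0.677 -0.674 0.295
outer loop
vertex 2.056 0.912 2.111
vertex 1.966 1.127 2.809
vertex 1.549 0.587 2.533
endloop
endfacet
facet normal 0.335 -0.897 -0.289
outer loop
vertex 2.056 0.912 2.111
vertex 1.549 0.587 2.533
vertex 1.393 0.754 1.833
endloop
endfacet
facet normal 0.434 -0.411 -0.802
outer loop
vertex 2.056 0.912 2.111
vertex 1.393 0.754 1.833
vertex 1.714 1.398 1.677
endloop
endfacet
facet normal 0.838 0.112 -0.535
outer loop
vertex 2.056 0.912 2.111
vertex 1.714 1.398 1.677
vertex 2.068 1.628 2.28
endloop
endfacet
facet normal 0.695 0.450 0.560
outer loop
vertex 1.966 1.127 2.809
vertex 2.068 1.628 2.28
vertex 1.567 1.746 2.807
endloop
endfacet
facet normal 0.192 -0.560 0.806
outer loop
vertex 1.549 0.587 2.533
vertex 1.966 1.127 2.809
vertex 1.246 1.102 2.963
endloop
endfacet
facet normal -0.363 -0.921 -0.139
outer loop
vertex 1.393 0.754 1.833
vertex 1.549 0.587 2.533
vertex 0.892 0.872 2.36
endloop
endfacet
facet normal -0.203 -0.134 -0.970
outer loop
vertex 1.714 1.398 1.677
vertex 1.393 0.754 1.833
vertex 0.994 1.373 1.831
endloop
endfacet
facet normal 0.451 0.713 -0.537
outer loop
vertex 2.068 1.628 2.28
vertex 1.714 1.398 1.677
vertex 1.411 1.913 2.107
endloop
endfacet
facet normal -0.500 -0.503 -0.705
outer loop
vertex -1.609 -2.677 -3.627
vertex -2.081 -2.383 -3.502
vertex -1.72 -2.187 -3.898
endloop
endfacet
facet normal 0.950 0.045 -0.308
outer loop
vertex -1.609 -2.677 -3.627
vertex -1.72 -2.187 -3.898
vertex -1.239 -1.537 -2.318
endloop
endfacet
facet normal -0.501 -0.502 -0.705
outer loop
vertex -1.72 -2.187 -3.898
vertex -2.081 -2.383 -3.502
vertex -2.192 -1.893 -3.772
endloop
endfacet
facet normal 0.383 0.807 -0.449
outer loop
vertex -1.72 -2.187 -3.898
vertex -2.192 -1.893 -3.772
vertex -1.239 -1.537 -2.318
endloop
endfacet
facet normal -0.501 -0.502 -0.705
outer loop
vertex -2.192 -1.893 -3.772
vertex -2.081 -2.383 -3.502
vertex -2.553 -2.089 -3.376
endloop
endfacet
facet normal -0.426 0.903 0.058
outer loop
vertex -2.192 -1.893 -3.772
vertex -2.553 -2.089 -3.376
vertex -1.239 -1.537 -2.318
endloop
endfacet
facet normal -0.501 -0.503 -0.704
outer loop
vertex -2.553 -2.089 -3.376
vertex -2.081 -2.383 -3.502
vertex -2.441 -2.578 -3.106
endloop
endfacet
facet normal -0.668 0.237 0.706
outer loop
vertex -2.553 -2.089 -3.376
vertex -2.441 -2.578 -3.106
vertex -1.239 -1.537 -2.318
endloop
endfacet
facet normal -0.501 -0.505 -0.703
outer loop
vertex -2.441 -2.578 -3.106
vertex -2.081 -2.383 -3.502
vertex -1.969 -2.872 -3.231
endloop
endfacet
facet normal -0.102 -0.523 0.846
outer loop
vertex -2.441 -2.578 -3.106
vertex -1.969 -2.872 -3.231
vertex -1.239 -1.537 -2.318
endloop
endfacet
facet normal -0.501 -0.505 -0.703
outer loop
vertex -1.969 -2.872 -3.231
vertex -2.081 -2.383 -3.502
vertex -1.609 -2.677 -3.627
endloop
endfacet
facet normal 0.708 -0.619 0.339
outer loop
vertex -1.969 -2.872 -3.231
vertex -1.609 -2.677 -3.627
vertex -1.239 -1.537 -2.318
endloop
endfacet

endsolid


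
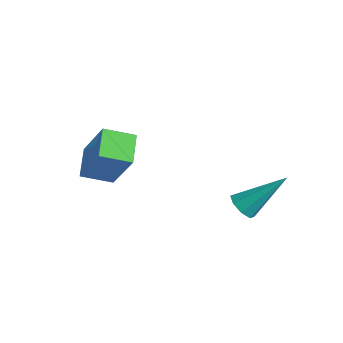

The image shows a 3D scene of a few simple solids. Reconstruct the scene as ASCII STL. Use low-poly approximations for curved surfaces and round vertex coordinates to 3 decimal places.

solid 
facet normal -0.682 0.596 0.425
outer loop
vertex -0.47 -2.625 1.629
vertex 0.04 -1.79 1.277
vertex -1.457 -2.666 0.101
endloop
endfacet
facet normal -0.491 -0.803 0.339
outer loop
vertex -0.72 -3.31 -0.357
vertex -0.47 -2.625 1.629
vertex -1.457 -2.666 0.101
endloop
endfacet
facet normal -0.682 0.596 0.424
outer loop
vertex -1.457 -2.666 0.101
vertex 0.04 -1.79 1.277
vertex -0.946 -1.831 -0.251
endloop
endfacet
facet normal -0.542 -0.023 -0.840
outer loop
vertex -0.946 -1.831 -0.251
vertex -0.72 -3.31 -0.357
vertex -1.457 -2.666 0.101
endloop
endfacet
facet normal 0.542 0.023 0.840
outer loop
vertex -0.47 -2.625 1.629
vertex 0.777 -2.434 0.819
vertex 0.04 -1.79 1.277
endloop
endfacet
facet normal -0.491 -0.802 0.339
outer loop
vertex 0.266 -3.269 1.171
vertex -0.47 -2.625 1.629
vertex -0.72 -3.31 -0.357
endloop
endfacet
facet normal 0.542 0.022 0.840
outer loop
vertex 0.266 -3.269 1.171
vertex 0.777 -2.434 0.819
vertex -0.47 -2.625 1.629
endloop
endfacet
facet normal 0.491 0.803 -0.338
outer loop
vertex 0.04 -1.79 1.277
vertex 0.777 -2.434 0.819
vertex -0.946 -1.831 -0.251
endloop
endfacet
facet normal -0.542 -0.023 -0.840
outer loop
vertex -0.21 -2.475 -0.709
vertex -0.72 -3.31 -0.357
vertex -0.946 -1.831 -0.251
endloop
endfacet
facet normal 0.491 0.802 -0.339
outer loop
vertex -0.946 -1.831 -0.251
vertex 0.777 -2.434 0.819
vertex -0.21 -2.475 -0.709
endloop
endfacet
facet normal 0.682 -0.596 -0.424
outer loop
vertex -0.21 -2.475 -0.709
vertex 0.266 -3.269 1.171
vertex -0.72 -3.31 -0.357
endloop
endfacet
facet normal 0.682 -0.596 -0.424
outer loop
vertex 0.777 -2.434 0.819
vertex 0.266 -3.269 1.171
vertex -0.21 -2.475 -0.709
endloop
endfacet
facet normal -0.356 -0.653 -0.668
outer loop
vertex 2.51 0.685 -2.0
vertex 2.195 0.476 -1.628
vertex 2.148 0.866 -1.984
endloop
endfacet
facet normal 0.358 0.764 -0.536
outer loop
vertex 2.51 0.685 -2.0
vertex 2.148 0.866 -1.984
vertex 2.825 1.624 -0.452
endloop
endfacet
facet normal -0.357 -0.653 -0.668
outer loop
vertex 2.148 0.866 -1.984
vertex 2.195 0.476 -1.628
vertex 1.813 0.819 -1.759
endloop
endfacet
facet normal -0.327 0.897 -0.299
outer loop
vertex 2.148 0.866 -1.984
vertex 1.813 0.819 -1.759
vertex 2.825 1.624 -0.452
endloop
endfacet
facet normal -0.358 -0.653 -0.667
outer loop
vertex 1.813 0.819 -1.759
vertex 2.195 0.476 -1.628
vertex 1.703 0.571 -1.457
endloop
endfacet
facet normal -0.765 0.606 0.219
outer loop
vertex 1.813 0.819 -1.759
vertex 1.703 0.571 -1.457
vertex 2.825 1.624 -0.452
endloop
endfacet
facet normal -0.358 -0.652 -0.669
outer loop
vertex 1.703 0.571 -1.457
vertex 2.195 0.476 -1.628
vertex 1.881 0.267 -1.256
endloop
endfacet
facet normal -0.698 0.063 0.713
outer loop
vertex 1.703 0.571 -1.457
vertex 1.881 0.267 -1.256
vertex 2.825 1.624 -0.452
endloop
endfacet
facet normal -0.358 -0.652 -0.668
outer loop
vertex 1.881 0.267 -1.256
vertex 2.195 0.476 -1.628
vertex 2.243 0.086 -1.273
endloop
endfacet
facet normal -0.165 -0.415 0.895
outer loop
vertex 1.881 0.267 -1.256
vertex 2.243 0.086 -1.273
vertex 2.825 1.624 -0.452
endloop
endfacet
facet normal -0.357 -0.652 -0.668
outer loop
vertex 2.243 0.086 -1.273
vertex 2.195 0.476 -1.628
vertex 2.578 0.133 -1.498
endloop
endfacet
facet normal 0.518 -0.547 0.657
outer loop
vertex 2.243 0.086 -1.273
vertex 2.578 0.133 -1.498
vertex 2.825 1.624 -0.452
endloop
endfacet
facet normal -0.357 -0.652 -0.668
outer loop
vertex 2.578 0.133 -1.498
vertex 2.195 0.476 -1.628
vertex 2.688 0.381 -1.799
endloop
endfacet
facet normal 0.957 -0.256 0.139
outer loop
vertex 2.578 0.133 -1.498
vertex 2.688 0.381 -1.799
vertex 2.825 1.624 -0.452
endloop
endfacet
facet normal -0.358 -0.652 -0.669
outer loop
vertex 2.688 0.381 -1.799
vertex 2.195 0.476 -1.628
vertex 2.51 0.685 -2.0
endloop
endfacet
facet normal 0.890 0.286 -0.355
outer loop
vertex 2.688 0.381 -1.799
vertex 2.51 0.685 -2.0
vertex 2.825 1.624 -0.452
endloop
endfacet

endsolid


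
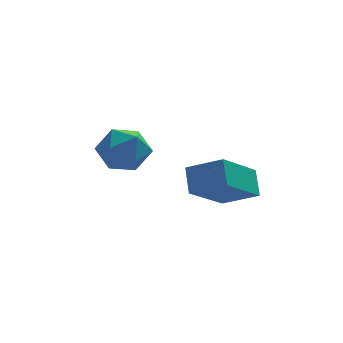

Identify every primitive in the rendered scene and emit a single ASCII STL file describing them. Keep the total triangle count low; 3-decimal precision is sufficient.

solid 
facet normal -0.579 -0.587 0.565
outer loop
vertex 1.81 -2.174 -2.562
vertex 1.779 -1.396 -1.786
vertex 0.661 -1.62 -3.164
endloop
endfacet
facet normal 0.028 -0.708 -0.706
outer loop
vertex 1.901 -0.364 -4.374
vertex 1.81 -2.174 -2.562
vertex 0.661 -1.62 -3.164
endloop
endfacet
facet normal -0.579 -0.587 0.565
outer loop
vertex 0.661 -1.62 -3.164
vertex 1.779 -1.396 -1.786
vertex 0.63 -0.842 -2.388
endloop
endfacet
facet normal -0.815 0.393 -0.427
outer loop
vertex 0.63 -0.842 -2.388
vertex 1.901 -0.364 -4.374
vertex 0.661 -1.62 -3.164
endloop
endfacet
facet normal 0.815 -0.393 0.427
outer loop
vertex 1.81 -2.174 -2.562
vertex 3.019 -0.14 -2.996
vertex 1.779 -1.396 -1.786
endloop
endfacet
facet normal 0.028 -0.708 -0.706
outer loop
vertex 3.05 -0.918 -3.772
vertex 1.81 -2.174 -2.562
vertex 1.901 -0.364 -4.374
endloop
endfacet
facet normal 0.815 -0.393 0.427
outer loop
vertex 3.05 -0.918 -3.772
vertex 3.019 -0.14 -2.996
vertex 1.81 -2.174 -2.562
endloop
endfacet
facet normal -0.028 0.708 0.706
outer loop
vertex 1.779 -1.396 -1.786
vertex 3.019 -0.14 -2.996
vertex 0.63 -0.842 -2.388
endloop
endfacet
facet normal -0.815 0.393 -0.427
outer loop
vertex 1.87 0.414 -3.598
vertex 1.901 -0.364 -4.374
vertex 0.63 -0.842 -2.388
endloop
endfacet
facet normal -0.028 0.708 0.706
outer loop
vertex 0.63 -0.842 -2.388
vertex 3.019 -0.14 -2.996
vertex 1.87 0.414 -3.598
endloop
endfacet
facet normal 0.579 0.587 -0.565
outer loop
vertex 1.87 0.414 -3.598
vertex 3.05 -0.918 -3.772
vertex 1.901 -0.364 -4.374
endloop
endfacet
facet normal 0.579 0.587 -0.565
outer loop
vertex 3.019 -0.14 -2.996
vertex 3.05 -0.918 -3.772
vertex 1.87 0.414 -3.598
endloop
endfacet
facet normal -0.065 0.747 0.662
outer loop
vertex -1.436 3.368 -2.991
vertex -1.485 2.676 -2.215
vertex -0.562 3.038 -2.533
endloop
endfacet
facet normal 0.311 0.946 0.089
outer loop
vertex -1.436 3.368 -2.991
vertex -0.562 3.038 -2.533
vertex -0.598 3.147 -3.567
endloop
endfacet
facet normal -0.105 0.868 -0.485
outer loop
vertex -1.436 3.368 -2.991
vertex -0.598 3.147 -3.567
vertex -1.544 2.853 -3.889
endloop
endfacet
facet normal -0.738 0.620 -0.267
outer loop
vertex -1.436 3.368 -2.991
vertex -1.544 2.853 -3.889
vertex -2.091 2.562 -3.053
endloop
endfacet
facet normal -0.713 0.545 0.441
outer loop
vertex -1.436 3.368 -2.991
vertex -2.091 2.562 -3.053
vertex -1.485 2.676 -2.215
endloop
endfacet
facet normal 0.865 0.501 0.023
outer loop
vertex -0.598 3.147 -3.567
vertex -0.562 3.038 -2.533
vertex -0.129 2.318 -3.147
endloop
endfacet
facet normal 0.257 0.180 0.950
outer loop
vertex -0.562 3.038 -2.533
vertex -1.485 2.676 -2.215
vertex -0.676 2.027 -2.311
endloop
endfacet
facet normal -0.792 -0.148 0.593
outer loop
vertex -1.485 2.676 -2.215
vertex -2.091 2.562 -3.053
vertex -1.622 1.733 -2.633
endloop
endfacet
facet normal -0.832 -0.028 -0.554
outer loop
vertex -2.091 2.562 -3.053
vertex -1.544 2.853 -3.889
vertex -1.658 1.842 -3.667
endloop
endfacet
facet normal 0.193 0.374 -0.907
outer loop
vertex -1.544 2.853 -3.889
vertex -0.598 3.147 -3.567
vertex -0.735 2.204 -3.985
endloop
endfacet
facet normal 0.738 -0.620 0.267
outer loop
vertex -0.784 1.512 -3.209
vertex -0.129 2.318 -3.147
vertex -0.676 2.027 -2.311
endloop
endfacet
facet normal 0.105 -0.868 0.485
outer loop
vertex -0.784 1.512 -3.209
vertex -0.676 2.027 -2.311
vertex -1.622 1.733 -2.633
endloop
endfacet
facet normal -0.311 -0.946 -0.089
outer loop
vertex -0.784 1.512 -3.209
vertex -1.622 1.733 -2.633
vertex -1.658 1.842 -3.667
endloop
endfacet
facet normal 0.065 -0.747 -0.662
outer loop
vertex -0.784 1.512 -3.209
vertex -1.658 1.842 -3.667
vertex -0.735 2.204 -3.985
endloop
endfacet
facet normal 0.713 -0.545 -0.441
outer loop
vertex -0.784 1.512 -3.209
vertex -0.735 2.204 -3.985
vertex -0.129 2.318 -3.147
endloop
endfacet
facet normal 0.832 0.028 0.554
outer loop
vertex -0.676 2.027 -2.311
vertex -0.129 2.318 -3.147
vertex -0.562 3.038 -2.533
endloop
endfacet
facet normal -0.193 -0.374 0.907
outer loop
vertex -1.622 1.733 -2.633
vertex -0.676 2.027 -2.311
vertex -1.485 2.676 -2.215
endloop
endfacet
facet normal -0.865 -0.501 -0.023
outer loop
vertex -1.658 1.842 -3.667
vertex -1.622 1.733 -2.633
vertex -2.091 2.562 -3.053
endloop
endfacet
facet normal -0.257 -0.180 -0.950
outer loop
vertex -0.735 2.204 -3.985
vertex -1.658 1.842 -3.667
vertex -1.544 2.853 -3.889
endloop
endfacet
facet normal 0.792 0.148 -0.593
outer loop
vertex -0.129 2.318 -3.147
vertex -0.735 2.204 -3.985
vertex -0.598 3.147 -3.567
endloop
endfacet

endsolid


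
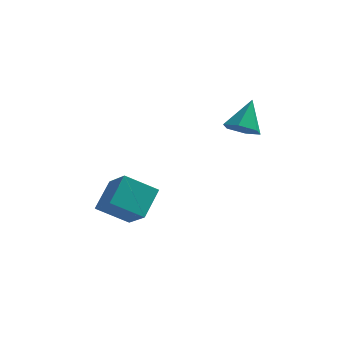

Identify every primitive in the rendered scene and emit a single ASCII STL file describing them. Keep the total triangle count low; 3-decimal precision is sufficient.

solid 
facet normal -0.126 -0.626 -0.769
outer loop
vertex 2.393 3.609 1.696
vertex 1.619 3.339 2.043
vertex 1.638 4.028 1.479
endloop
endfacet
facet normal 0.522 0.821 -0.232
outer loop
vertex 2.393 3.609 1.696
vertex 1.638 4.028 1.479
vertex 1.841 4.441 3.397
endloop
endfacet
facet normal -0.126 -0.626 -0.769
outer loop
vertex 1.638 4.028 1.479
vertex 1.619 3.339 2.043
vertex 0.864 3.757 1.826
endloop
endfacet
facet normal -0.388 0.909 -0.155
outer loop
vertex 1.638 4.028 1.479
vertex 0.864 3.757 1.826
vertex 1.841 4.441 3.397
endloop
endfacet
facet normal -0.126 -0.626 -0.769
outer loop
vertex 0.864 3.757 1.826
vertex 1.619 3.339 2.043
vertex 0.845 3.069 2.389
endloop
endfacet
facet normal -0.858 0.339 0.386
outer loop
vertex 0.864 3.757 1.826
vertex 0.845 3.069 2.389
vertex 1.841 4.441 3.397
endloop
endfacet
facet normal -0.126 -0.626 -0.770
outer loop
vertex 0.845 3.069 2.389
vertex 1.619 3.339 2.043
vertex 1.6 2.65 2.606
endloop
endfacet
facet normal -0.421 -0.318 0.849
outer loop
vertex 0.845 3.069 2.389
vertex 1.6 2.65 2.606
vertex 1.841 4.441 3.397
endloop
endfacet
facet normal -0.125 -0.626 -0.770
outer loop
vertex 1.6 2.65 2.606
vertex 1.619 3.339 2.043
vertex 2.374 2.921 2.26
endloop
endfacet
facet normal 0.488 -0.407 0.772
outer loop
vertex 1.6 2.65 2.606
vertex 2.374 2.921 2.26
vertex 1.841 4.441 3.397
endloop
endfacet
facet normal -0.126 -0.627 -0.769
outer loop
vertex 2.374 2.921 2.26
vertex 1.619 3.339 2.043
vertex 2.393 3.609 1.696
endloop
endfacet
facet normal 0.959 0.163 0.231
outer loop
vertex 2.374 2.921 2.26
vertex 2.393 3.609 1.696
vertex 1.841 4.441 3.397
endloop
endfacet
facet normal -0.819 -0.237 0.523
outer loop
vertex -3.374 2.168 -0.862
vertex -4.393 3.302 -1.944
vertex -3.685 0.855 -1.945
endloop
endfacet
facet normal 0.545 -0.606 0.579
outer loop
vertex -2.227 1.278 -2.876
vertex -3.374 2.168 -0.862
vertex -3.685 0.855 -1.945
endloop
endfacet
facet normal -0.819 -0.237 0.523
outer loop
vertex -3.685 0.855 -1.945
vertex -4.393 3.302 -1.944
vertex -4.704 1.99 -3.027
endloop
endfacet
facet normal -0.180 -0.759 -0.626
outer loop
vertex -4.704 1.99 -3.027
vertex -2.227 1.278 -2.876
vertex -3.685 0.855 -1.945
endloop
endfacet
facet normal 0.180 0.759 0.626
outer loop
vertex -3.374 2.168 -0.862
vertex -2.935 3.725 -2.875
vertex -4.393 3.302 -1.944
endloop
endfacet
facet normal 0.545 -0.607 0.579
outer loop
vertex -1.916 2.59 -1.793
vertex -3.374 2.168 -0.862
vertex -2.227 1.278 -2.876
endloop
endfacet
facet normal 0.180 0.759 0.626
outer loop
vertex -1.916 2.59 -1.793
vertex -2.935 3.725 -2.875
vertex -3.374 2.168 -0.862
endloop
endfacet
facet normal -0.545 0.607 -0.578
outer loop
vertex -4.393 3.302 -1.944
vertex -2.935 3.725 -2.875
vertex -4.704 1.99 -3.027
endloop
endfacet
facet normal -0.180 -0.759 -0.626
outer loop
vertex -3.246 2.412 -3.958
vertex -2.227 1.278 -2.876
vertex -4.704 1.99 -3.027
endloop
endfacet
facet normal -0.545 0.607 -0.579
outer loop
vertex -4.704 1.99 -3.027
vertex -2.935 3.725 -2.875
vertex -3.246 2.412 -3.958
endloop
endfacet
facet normal 0.819 0.237 -0.523
outer loop
vertex -3.246 2.412 -3.958
vertex -1.916 2.59 -1.793
vertex -2.227 1.278 -2.876
endloop
endfacet
facet normal 0.819 0.237 -0.523
outer loop
vertex -2.935 3.725 -2.875
vertex -1.916 2.59 -1.793
vertex -3.246 2.412 -3.958
endloop
endfacet

endsolid


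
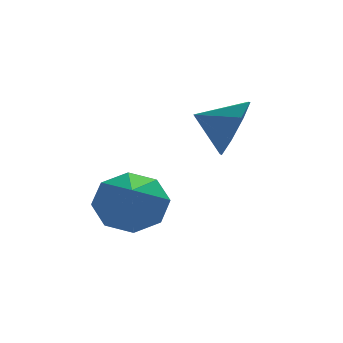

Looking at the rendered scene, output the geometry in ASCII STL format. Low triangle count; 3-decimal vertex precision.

solid 
facet normal 0.870 -0.318 -0.377
outer loop
vertex 3.674 2.502 -0.123
vertex 3.176 1.949 -0.806
vertex 3.534 2.893 -0.775
endloop
endfacet
facet normal -0.195 0.822 0.535
outer loop
vertex 3.674 2.502 -0.123
vertex 3.534 2.893 -0.775
vertex 2.184 2.311 -0.374
endloop
endfacet
facet normal 0.869 -0.317 -0.379
outer loop
vertex 3.534 2.893 -0.775
vertex 3.176 1.949 -0.806
vertex 3.183 2.731 -1.445
endloop
endfacet
facet normal -0.399 0.917 -0.013
outer loop
vertex 3.534 2.893 -0.775
vertex 3.183 2.731 -1.445
vertex 2.184 2.311 -0.374
endloop
endfacet
facet normal 0.869 -0.317 -0.379
outer loop
vertex 3.183 2.731 -1.445
vertex 3.176 1.949 -0.806
vertex 2.828 2.111 -1.74
endloop
endfacet
facet normal -0.692 0.593 -0.413
outer loop
vertex 3.183 2.731 -1.445
vertex 2.828 2.111 -1.74
vertex 2.184 2.311 -0.374
endloop
endfacet
facet normal 0.869 -0.317 -0.379
outer loop
vertex 2.828 2.111 -1.74
vertex 3.176 1.949 -0.806
vertex 2.677 1.396 -1.488
endloop
endfacet
facet normal -0.902 0.039 -0.431
outer loop
vertex 2.828 2.111 -1.74
vertex 2.677 1.396 -1.488
vertex 2.184 2.311 -0.374
endloop
endfacet
facet normal 0.869 -0.318 -0.379
outer loop
vertex 2.677 1.396 -1.488
vertex 3.176 1.949 -0.806
vertex 2.818 1.005 -0.836
endloop
endfacet
facet normal -0.906 -0.420 -0.056
outer loop
vertex 2.677 1.396 -1.488
vertex 2.818 1.005 -0.836
vertex 2.184 2.311 -0.374
endloop
endfacet
facet normal 0.870 -0.318 -0.378
outer loop
vertex 2.818 1.005 -0.836
vertex 3.176 1.949 -0.806
vertex 3.168 1.167 -0.167
endloop
endfacet
facet normal -0.702 -0.515 0.492
outer loop
vertex 2.818 1.005 -0.836
vertex 3.168 1.167 -0.167
vertex 2.184 2.311 -0.374
endloop
endfacet
facet normal 0.870 -0.318 -0.378
outer loop
vertex 3.168 1.167 -0.167
vertex 3.176 1.949 -0.806
vertex 3.523 1.787 0.129
endloop
endfacet
facet normal -0.410 -0.191 0.892
outer loop
vertex 3.168 1.167 -0.167
vertex 3.523 1.787 0.129
vertex 2.184 2.311 -0.374
endloop
endfacet
facet normal 0.870 -0.317 -0.378
outer loop
vertex 3.523 1.787 0.129
vertex 3.176 1.949 -0.806
vertex 3.674 2.502 -0.123
endloop
endfacet
facet normal -0.200 0.363 0.910
outer loop
vertex 3.523 1.787 0.129
vertex 3.674 2.502 -0.123
vertex 2.184 2.311 -0.374
endloop
endfacet
facet normal 0.161 0.795 -0.584
outer loop
vertex 1.44 1.732 -3.086
vertex 0.455 1.9 -3.128
vertex 1.198 2.193 -2.525
endloop
endfacet
facet normal 0.760 -0.302 0.576
outer loop
vertex 1.44 1.732 -3.086
vertex 1.198 2.193 -2.525
vertex 0.165 0.46 -2.072
endloop
endfacet
facet normal 0.160 0.796 -0.584
outer loop
vertex 1.198 2.193 -2.525
vertex 0.455 1.9 -3.128
vertex 0.52 2.482 -2.317
endloop
endfacet
facet normal 0.316 0.059 0.947
outer loop
vertex 1.198 2.193 -2.525
vertex 0.52 2.482 -2.317
vertex 0.165 0.46 -2.072
endloop
endfacet
facet normal 0.160 0.796 -0.584
outer loop
vertex 0.52 2.482 -2.317
vertex 0.455 1.9 -3.128
vertex -0.195 2.43 -2.584
endloop
endfacet
facet normal -0.356 0.174 0.918
outer loop
vertex 0.52 2.482 -2.317
vertex -0.195 2.43 -2.584
vertex 0.165 0.46 -2.072
endloop
endfacet
facet normal 0.161 0.796 -0.583
outer loop
vertex -0.195 2.43 -2.584
vertex 0.455 1.9 -3.128
vertex -0.529 2.068 -3.17
endloop
endfacet
facet normal -0.862 -0.026 0.507
outer loop
vertex -0.195 2.43 -2.584
vertex -0.529 2.068 -3.17
vertex 0.165 0.46 -2.072
endloop
endfacet
facet normal 0.161 0.796 -0.583
outer loop
vertex -0.529 2.068 -3.17
vertex 0.455 1.9 -3.128
vertex -0.287 1.608 -3.731
endloop
endfacet
facet normal -0.906 -0.422 -0.045
outer loop
vertex -0.529 2.068 -3.17
vertex -0.287 1.608 -3.731
vertex 0.165 0.46 -2.072
endloop
endfacet
facet normal 0.161 0.796 -0.583
outer loop
vertex -0.287 1.608 -3.731
vertex 0.455 1.9 -3.128
vertex 0.391 1.319 -3.939
endloop
endfacet
facet normal -0.462 -0.783 -0.416
outer loop
vertex -0.287 1.608 -3.731
vertex 0.391 1.319 -3.939
vertex 0.165 0.46 -2.072
endloop
endfacet
facet normal 0.161 0.796 -0.583
outer loop
vertex 0.391 1.319 -3.939
vertex 0.455 1.9 -3.128
vertex 1.106 1.37 -3.672
endloop
endfacet
facet normal 0.209 -0.898 -0.388
outer loop
vertex 0.391 1.319 -3.939
vertex 1.106 1.37 -3.672
vertex 0.165 0.46 -2.072
endloop
endfacet
facet normal 0.161 0.796 -0.583
outer loop
vertex 1.106 1.37 -3.672
vertex 0.455 1.9 -3.128
vertex 1.44 1.732 -3.086
endloop
endfacet
facet normal 0.715 -0.698 0.024
outer loop
vertex 1.106 1.37 -3.672
vertex 1.44 1.732 -3.086
vertex 0.165 0.46 -2.072
endloop
endfacet

endsolid


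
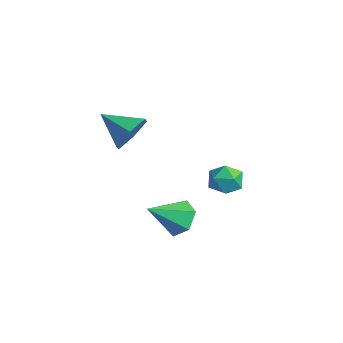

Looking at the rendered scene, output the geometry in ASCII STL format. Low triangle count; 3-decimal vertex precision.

solid 
facet normal -0.679 -0.003 0.735
outer loop
vertex 1.796 -0.176 1.169
vertex 1.813 -0.859 1.182
vertex 2.239 -0.499 1.577
endloop
endfacet
facet normal -0.275 0.586 0.762
outer loop
vertex 1.796 -0.176 1.169
vertex 2.239 -0.499 1.577
vertex 2.438 0.052 1.225
endloop
endfacet
facet normal -0.342 0.929 0.141
outer loop
vertex 1.796 -0.176 1.169
vertex 2.438 0.052 1.225
vertex 2.135 0.033 0.613
endloop
endfacet
facet normal -0.787 0.553 -0.272
outer loop
vertex 1.796 -0.176 1.169
vertex 2.135 0.033 0.613
vertex 1.749 -0.53 0.586
endloop
endfacet
facet normal -0.995 -0.023 0.094
outer loop
vertex 1.796 -0.176 1.169
vertex 1.749 -0.53 0.586
vertex 1.813 -0.859 1.182
endloop
endfacet
facet normal 0.405 0.384 0.830
outer loop
vertex 2.438 0.052 1.225
vertex 2.239 -0.499 1.577
vertex 2.851 -0.49 1.274
endloop
endfacet
facet normal -0.247 -0.568 0.785
outer loop
vertex 2.239 -0.499 1.577
vertex 1.813 -0.859 1.182
vertex 2.465 -1.053 1.247
endloop
endfacet
facet normal -0.759 -0.601 -0.250
outer loop
vertex 1.813 -0.859 1.182
vertex 1.749 -0.53 0.586
vertex 2.162 -1.072 0.635
endloop
endfacet
facet normal -0.423 0.330 -0.844
outer loop
vertex 1.749 -0.53 0.586
vertex 2.135 0.033 0.613
vertex 2.361 -0.521 0.283
endloop
endfacet
facet normal 0.297 0.939 -0.176
outer loop
vertex 2.135 0.033 0.613
vertex 2.438 0.052 1.225
vertex 2.787 -0.161 0.678
endloop
endfacet
facet normal 0.787 -0.553 0.272
outer loop
vertex 2.804 -0.844 0.691
vertex 2.851 -0.49 1.274
vertex 2.465 -1.053 1.247
endloop
endfacet
facet normal 0.342 -0.929 -0.141
outer loop
vertex 2.804 -0.844 0.691
vertex 2.465 -1.053 1.247
vertex 2.162 -1.072 0.635
endloop
endfacet
facet normal 0.275 -0.586 -0.762
outer loop
vertex 2.804 -0.844 0.691
vertex 2.162 -1.072 0.635
vertex 2.361 -0.521 0.283
endloop
endfacet
facet normal 0.679 0.003 -0.735
outer loop
vertex 2.804 -0.844 0.691
vertex 2.361 -0.521 0.283
vertex 2.787 -0.161 0.678
endloop
endfacet
facet normal 0.995 0.023 -0.094
outer loop
vertex 2.804 -0.844 0.691
vertex 2.787 -0.161 0.678
vertex 2.851 -0.49 1.274
endloop
endfacet
facet normal 0.423 -0.330 0.844
outer loop
vertex 2.465 -1.053 1.247
vertex 2.851 -0.49 1.274
vertex 2.239 -0.499 1.577
endloop
endfacet
facet normal -0.297 -0.939 0.176
outer loop
vertex 2.162 -1.072 0.635
vertex 2.465 -1.053 1.247
vertex 1.813 -0.859 1.182
endloop
endfacet
facet normal -0.405 -0.384 -0.830
outer loop
vertex 2.361 -0.521 0.283
vertex 2.162 -1.072 0.635
vertex 1.749 -0.53 0.586
endloop
endfacet
facet normal 0.247 0.568 -0.785
outer loop
vertex 2.787 -0.161 0.678
vertex 2.361 -0.521 0.283
vertex 2.135 0.033 0.613
endloop
endfacet
facet normal 0.759 0.601 0.250
outer loop
vertex 2.851 -0.49 1.274
vertex 2.787 -0.161 0.678
vertex 2.438 0.052 1.225
endloop
endfacet
facet normal 0.722 0.507 -0.471
outer loop
vertex 0.433 -3.103 2.953
vertex -0.159 -2.755 2.42
vertex 0.045 -2.354 3.164
endloop
endfacet
facet normal 0.113 -0.215 0.970
outer loop
vertex 0.433 -3.103 2.953
vertex 0.045 -2.354 3.164
vertex -1.141 -3.445 3.06
endloop
endfacet
facet normal 0.721 0.507 -0.471
outer loop
vertex 0.045 -2.354 3.164
vertex -0.159 -2.755 2.42
vertex -0.548 -2.006 2.631
endloop
endfacet
facet normal -0.457 0.422 0.783
outer loop
vertex 0.045 -2.354 3.164
vertex -0.548 -2.006 2.631
vertex -1.141 -3.445 3.06
endloop
endfacet
facet normal 0.722 0.507 -0.471
outer loop
vertex -0.548 -2.006 2.631
vertex -0.159 -2.755 2.42
vertex -0.752 -2.407 1.886
endloop
endfacet
facet normal -0.919 0.391 0.041
outer loop
vertex -0.548 -2.006 2.631
vertex -0.752 -2.407 1.886
vertex -1.141 -3.445 3.06
endloop
endfacet
facet normal 0.722 0.507 -0.471
outer loop
vertex -0.752 -2.407 1.886
vertex -0.159 -2.755 2.42
vertex -0.363 -3.156 1.675
endloop
endfacet
facet normal -0.812 -0.277 -0.514
outer loop
vertex -0.752 -2.407 1.886
vertex -0.363 -3.156 1.675
vertex -1.141 -3.445 3.06
endloop
endfacet
facet normal 0.722 0.507 -0.471
outer loop
vertex -0.363 -3.156 1.675
vertex -0.159 -2.755 2.42
vertex 0.229 -3.504 2.209
endloop
endfacet
facet normal -0.242 -0.914 -0.327
outer loop
vertex -0.363 -3.156 1.675
vertex 0.229 -3.504 2.209
vertex -1.141 -3.445 3.06
endloop
endfacet
facet normal 0.722 0.507 -0.471
outer loop
vertex 0.229 -3.504 2.209
vertex -0.159 -2.755 2.42
vertex 0.433 -3.103 2.953
endloop
endfacet
facet normal 0.220 -0.883 0.415
outer loop
vertex 0.229 -3.504 2.209
vertex 0.433 -3.103 2.953
vertex -1.141 -3.445 3.06
endloop
endfacet
facet normal 0.010 0.819 -0.574
outer loop
vertex 3.949 -3.291 0.047
vertex 3.657 -2.898 0.603
vertex 4.392 -2.954 0.536
endloop
endfacet
facet normal 0.727 -0.655 -0.207
outer loop
vertex 3.949 -3.291 0.047
vertex 4.392 -2.954 0.536
vertex 3.643 -4.062 1.417
endloop
endfacet
facet normal 0.010 0.819 -0.573
outer loop
vertex 4.392 -2.954 0.536
vertex 3.657 -2.898 0.603
vertex 4.1 -2.562 1.091
endloop
endfacet
facet normal 0.833 -0.137 0.536
outer loop
vertex 4.392 -2.954 0.536
vertex 4.1 -2.562 1.091
vertex 3.643 -4.062 1.417
endloop
endfacet
facet normal 0.010 0.819 -0.573
outer loop
vertex 4.1 -2.562 1.091
vertex 3.657 -2.898 0.603
vertex 3.365 -2.506 1.158
endloop
endfacet
facet normal 0.103 0.181 0.978
outer loop
vertex 4.1 -2.562 1.091
vertex 3.365 -2.506 1.158
vertex 3.643 -4.062 1.417
endloop
endfacet
facet normal 0.009 0.819 -0.574
outer loop
vertex 3.365 -2.506 1.158
vertex 3.657 -2.898 0.603
vertex 2.922 -2.843 0.67
endloop
endfacet
facet normal -0.734 -0.018 0.679
outer loop
vertex 3.365 -2.506 1.158
vertex 2.922 -2.843 0.67
vertex 3.643 -4.062 1.417
endloop
endfacet
facet normal 0.009 0.819 -0.574
outer loop
vertex 2.922 -2.843 0.67
vertex 3.657 -2.898 0.603
vertex 3.214 -3.235 0.115
endloop
endfacet
facet normal -0.841 -0.537 -0.064
outer loop
vertex 2.922 -2.843 0.67
vertex 3.214 -3.235 0.115
vertex 3.643 -4.062 1.417
endloop
endfacet
facet normal 0.009 0.819 -0.574
outer loop
vertex 3.214 -3.235 0.115
vertex 3.657 -2.898 0.603
vertex 3.949 -3.291 0.047
endloop
endfacet
facet normal -0.112 -0.855 -0.506
outer loop
vertex 3.214 -3.235 0.115
vertex 3.949 -3.291 0.047
vertex 3.643 -4.062 1.417
endloop
endfacet

endsolid


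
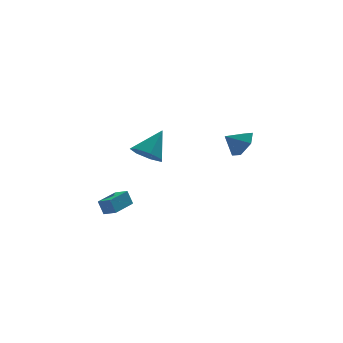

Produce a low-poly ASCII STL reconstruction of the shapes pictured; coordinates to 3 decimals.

solid 
facet normal -0.577 0.723 -0.379
outer loop
vertex -4.858 -2.83 -2.519
vertex -3.547 -1.765 -2.484
vertex -4.613 -3.104 -3.416
endloop
endfacet
facet normal -0.776 -0.630 -0.020
outer loop
vertex -4.093 -3.755 -3.076
vertex -4.858 -2.83 -2.519
vertex -4.613 -3.104 -3.416
endloop
endfacet
facet normal -0.577 0.723 -0.379
outer loop
vertex -4.613 -3.104 -3.416
vertex -3.547 -1.765 -2.484
vertex -3.301 -2.039 -3.382
endloop
endfacet
facet normal 0.253 -0.282 -0.926
outer loop
vertex -3.301 -2.039 -3.382
vertex -4.093 -3.755 -3.076
vertex -4.613 -3.104 -3.416
endloop
endfacet
facet normal -0.253 0.281 0.926
outer loop
vertex -4.858 -2.83 -2.519
vertex -3.027 -2.416 -2.144
vertex -3.547 -1.765 -2.484
endloop
endfacet
facet normal -0.776 -0.630 -0.021
outer loop
vertex -4.339 -3.481 -2.178
vertex -4.858 -2.83 -2.519
vertex -4.093 -3.755 -3.076
endloop
endfacet
facet normal -0.253 0.283 0.925
outer loop
vertex -4.339 -3.481 -2.178
vertex -3.027 -2.416 -2.144
vertex -4.858 -2.83 -2.519
endloop
endfacet
facet normal 0.776 0.630 0.020
outer loop
vertex -3.547 -1.765 -2.484
vertex -3.027 -2.416 -2.144
vertex -3.301 -2.039 -3.382
endloop
endfacet
facet normal 0.254 -0.282 -0.925
outer loop
vertex -2.782 -2.69 -3.041
vertex -4.093 -3.755 -3.076
vertex -3.301 -2.039 -3.382
endloop
endfacet
facet normal 0.777 0.630 0.020
outer loop
vertex -3.301 -2.039 -3.382
vertex -3.027 -2.416 -2.144
vertex -2.782 -2.69 -3.041
endloop
endfacet
facet normal 0.577 -0.723 0.379
outer loop
vertex -2.782 -2.69 -3.041
vertex -4.339 -3.481 -2.178
vertex -4.093 -3.755 -3.076
endloop
endfacet
facet normal 0.577 -0.723 0.379
outer loop
vertex -3.027 -2.416 -2.144
vertex -4.339 -3.481 -2.178
vertex -2.782 -2.69 -3.041
endloop
endfacet
facet normal 0.818 -0.106 -0.565
outer loop
vertex 4.622 -1.935 1.22
vertex 4.035 -1.847 0.354
vertex 4.451 -0.99 0.796
endloop
endfacet
facet normal -0.032 0.404 0.914
outer loop
vertex 4.622 -1.935 1.22
vertex 4.451 -0.99 0.796
vertex 3.005 -1.713 1.066
endloop
endfacet
facet normal 0.818 -0.106 -0.565
outer loop
vertex 4.451 -0.99 0.796
vertex 4.035 -1.847 0.354
vertex 3.864 -0.901 -0.07
endloop
endfacet
facet normal -0.369 0.865 0.339
outer loop
vertex 4.451 -0.99 0.796
vertex 3.864 -0.901 -0.07
vertex 3.005 -1.713 1.066
endloop
endfacet
facet normal 0.818 -0.106 -0.565
outer loop
vertex 3.864 -0.901 -0.07
vertex 4.035 -1.847 0.354
vertex 3.448 -1.758 -0.512
endloop
endfacet
facet normal -0.817 0.523 -0.244
outer loop
vertex 3.864 -0.901 -0.07
vertex 3.448 -1.758 -0.512
vertex 3.005 -1.713 1.066
endloop
endfacet
facet normal 0.818 -0.105 -0.565
outer loop
vertex 3.448 -1.758 -0.512
vertex 4.035 -1.847 0.354
vertex 3.62 -2.704 -0.088
endloop
endfacet
facet normal -0.926 -0.281 -0.252
outer loop
vertex 3.448 -1.758 -0.512
vertex 3.62 -2.704 -0.088
vertex 3.005 -1.713 1.066
endloop
endfacet
facet normal 0.818 -0.105 -0.565
outer loop
vertex 3.62 -2.704 -0.088
vertex 4.035 -1.847 0.354
vertex 4.207 -2.792 0.778
endloop
endfacet
facet normal -0.588 -0.741 0.323
outer loop
vertex 3.62 -2.704 -0.088
vertex 4.207 -2.792 0.778
vertex 3.005 -1.713 1.066
endloop
endfacet
facet normal 0.818 -0.105 -0.565
outer loop
vertex 4.207 -2.792 0.778
vertex 4.035 -1.847 0.354
vertex 4.622 -1.935 1.22
endloop
endfacet
facet normal -0.141 -0.399 0.906
outer loop
vertex 4.207 -2.792 0.778
vertex 4.622 -1.935 1.22
vertex 3.005 -1.713 1.066
endloop
endfacet
facet normal -0.576 -0.363 -0.732
outer loop
vertex -1.471 -1.804 -0.101
vertex -1.899 -2.485 0.574
vertex -2.214 -1.512 0.339
endloop
endfacet
facet normal 0.299 0.946 -0.123
outer loop
vertex -1.471 -1.804 -0.101
vertex -2.214 -1.512 0.339
vertex -0.741 -1.755 2.046
endloop
endfacet
facet normal -0.576 -0.363 -0.732
outer loop
vertex -2.214 -1.512 0.339
vertex -1.899 -2.485 0.574
vertex -2.72 -1.952 0.955
endloop
endfacet
facet normal -0.297 0.875 0.381
outer loop
vertex -2.214 -1.512 0.339
vertex -2.72 -1.952 0.955
vertex -0.741 -1.755 2.046
endloop
endfacet
facet normal -0.576 -0.364 -0.732
outer loop
vertex -2.72 -1.952 0.955
vertex -1.899 -2.485 0.574
vertex -2.607 -2.794 1.285
endloop
endfacet
facet normal -0.486 0.262 0.834
outer loop
vertex -2.72 -1.952 0.955
vertex -2.607 -2.794 1.285
vertex -0.741 -1.755 2.046
endloop
endfacet
facet normal -0.577 -0.363 -0.732
outer loop
vertex -2.607 -2.794 1.285
vertex -1.899 -2.485 0.574
vertex -1.962 -3.404 1.079
endloop
endfacet
facet normal -0.124 -0.432 0.893
outer loop
vertex -2.607 -2.794 1.285
vertex -1.962 -3.404 1.079
vertex -0.741 -1.755 2.046
endloop
endfacet
facet normal -0.576 -0.363 -0.732
outer loop
vertex -1.962 -3.404 1.079
vertex -1.899 -2.485 0.574
vertex -1.269 -3.321 0.493
endloop
endfacet
facet normal 0.517 -0.684 0.514
outer loop
vertex -1.962 -3.404 1.079
vertex -1.269 -3.321 0.493
vertex -0.741 -1.755 2.046
endloop
endfacet
facet normal -0.576 -0.363 -0.732
outer loop
vertex -1.269 -3.321 0.493
vertex -1.899 -2.485 0.574
vertex -1.051 -2.609 -0.032
endloop
endfacet
facet normal 0.952 -0.304 -0.017
outer loop
vertex -1.269 -3.321 0.493
vertex -1.051 -2.609 -0.032
vertex -0.741 -1.755 2.046
endloop
endfacet
facet normal -0.576 -0.363 -0.732
outer loop
vertex -1.051 -2.609 -0.032
vertex -1.899 -2.485 0.574
vertex -1.471 -1.804 -0.101
endloop
endfacet
facet normal 0.856 0.421 -0.301
outer loop
vertex -1.051 -2.609 -0.032
vertex -1.471 -1.804 -0.101
vertex -0.741 -1.755 2.046
endloop
endfacet

endsolid


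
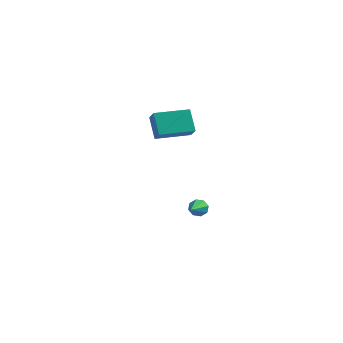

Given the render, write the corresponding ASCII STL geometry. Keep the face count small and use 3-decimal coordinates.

solid 
facet normal -0.772 -0.635 0.021
outer loop
vertex 0.101 -4.602 3.348
vertex -0.486 -3.855 4.335
vertex -0.335 -4.093 2.703
endloop
endfacet
facet normal 0.429 -0.545 -0.720
outer loop
vertex 1.086 -2.925 2.665
vertex 0.101 -4.602 3.348
vertex -0.335 -4.093 2.703
endloop
endfacet
facet normal -0.772 -0.635 0.021
outer loop
vertex -0.335 -4.093 2.703
vertex -0.486 -3.855 4.335
vertex -0.922 -3.346 3.691
endloop
endfacet
facet normal -0.469 0.548 -0.693
outer loop
vertex -0.922 -3.346 3.691
vertex 1.086 -2.925 2.665
vertex -0.335 -4.093 2.703
endloop
endfacet
facet normal 0.469 -0.548 0.693
outer loop
vertex 0.101 -4.602 3.348
vertex 0.935 -2.687 4.297
vertex -0.486 -3.855 4.335
endloop
endfacet
facet normal 0.428 -0.545 -0.721
outer loop
vertex 1.522 -3.434 3.309
vertex 0.101 -4.602 3.348
vertex 1.086 -2.925 2.665
endloop
endfacet
facet normal 0.469 -0.548 0.693
outer loop
vertex 1.522 -3.434 3.309
vertex 0.935 -2.687 4.297
vertex 0.101 -4.602 3.348
endloop
endfacet
facet normal -0.429 0.545 0.721
outer loop
vertex -0.486 -3.855 4.335
vertex 0.935 -2.687 4.297
vertex -0.922 -3.346 3.691
endloop
endfacet
facet normal -0.469 0.547 -0.693
outer loop
vertex 0.499 -2.178 3.652
vertex 1.086 -2.925 2.665
vertex -0.922 -3.346 3.691
endloop
endfacet
facet normal -0.429 0.546 0.720
outer loop
vertex -0.922 -3.346 3.691
vertex 0.935 -2.687 4.297
vertex 0.499 -2.178 3.652
endloop
endfacet
facet normal 0.772 0.635 -0.021
outer loop
vertex 0.499 -2.178 3.652
vertex 1.522 -3.434 3.309
vertex 1.086 -2.925 2.665
endloop
endfacet
facet normal 0.772 0.635 -0.021
outer loop
vertex 0.935 -2.687 4.297
vertex 1.522 -3.434 3.309
vertex 0.499 -2.178 3.652
endloop
endfacet
facet normal -0.094 0.891 -0.445
outer loop
vertex 1.126 -1.211 -3.023
vertex 0.926 -1.452 -3.463
vertex 0.715 -1.248 -3.01
endloop
endfacet
facet normal 0.017 0.158 0.987
outer loop
vertex 1.126 -1.211 -3.023
vertex 0.715 -1.248 -3.01
vertex 1.074 -2.868 -2.757
endloop
endfacet
facet normal -0.093 0.891 -0.445
outer loop
vertex 0.715 -1.248 -3.01
vertex 0.926 -1.452 -3.463
vertex 0.427 -1.404 -3.262
endloop
endfacet
facet normal -0.650 -0.026 0.759
outer loop
vertex 0.715 -1.248 -3.01
vertex 0.427 -1.404 -3.262
vertex 1.074 -2.868 -2.757
endloop
endfacet
facet normal -0.093 0.891 -0.444
outer loop
vertex 0.427 -1.404 -3.262
vertex 0.926 -1.452 -3.463
vertex 0.432 -1.588 -3.632
endloop
endfacet
facet normal -0.922 -0.351 0.162
outer loop
vertex 0.427 -1.404 -3.262
vertex 0.432 -1.588 -3.632
vertex 1.074 -2.868 -2.757
endloop
endfacet
facet normal -0.094 0.891 -0.444
outer loop
vertex 0.432 -1.588 -3.632
vertex 0.926 -1.452 -3.463
vertex 0.726 -1.692 -3.903
endloop
endfacet
facet normal -0.636 -0.627 -0.450
outer loop
vertex 0.432 -1.588 -3.632
vertex 0.726 -1.692 -3.903
vertex 1.074 -2.868 -2.757
endloop
endfacet
facet normal -0.094 0.891 -0.443
outer loop
vertex 0.726 -1.692 -3.903
vertex 0.926 -1.452 -3.463
vertex 1.137 -1.655 -3.916
endloop
endfacet
facet normal 0.039 -0.691 -0.721
outer loop
vertex 0.726 -1.692 -3.903
vertex 1.137 -1.655 -3.916
vertex 1.074 -2.868 -2.757
endloop
endfacet
facet normal -0.093 0.892 -0.443
outer loop
vertex 1.137 -1.655 -3.916
vertex 0.926 -1.452 -3.463
vertex 1.425 -1.5 -3.664
endloop
endfacet
facet normal 0.706 -0.508 -0.494
outer loop
vertex 1.137 -1.655 -3.916
vertex 1.425 -1.5 -3.664
vertex 1.074 -2.868 -2.757
endloop
endfacet
facet normal -0.093 0.891 -0.444
outer loop
vertex 1.425 -1.5 -3.664
vertex 0.926 -1.452 -3.463
vertex 1.421 -1.316 -3.294
endloop
endfacet
facet normal 0.978 -0.183 0.102
outer loop
vertex 1.425 -1.5 -3.664
vertex 1.421 -1.316 -3.294
vertex 1.074 -2.868 -2.757
endloop
endfacet
facet normal -0.092 0.890 -0.446
outer loop
vertex 1.421 -1.316 -3.294
vertex 0.926 -1.452 -3.463
vertex 1.126 -1.211 -3.023
endloop
endfacet
facet normal 0.691 0.093 0.716
outer loop
vertex 1.421 -1.316 -3.294
vertex 1.126 -1.211 -3.023
vertex 1.074 -2.868 -2.757
endloop
endfacet

endsolid


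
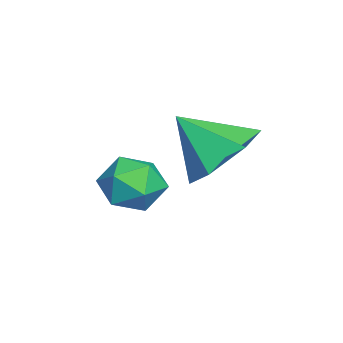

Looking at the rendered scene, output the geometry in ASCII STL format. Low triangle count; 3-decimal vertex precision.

solid 
facet normal 0.167 0.710 -0.684
outer loop
vertex 4.578 4.569 1.382
vertex 3.882 4.087 0.712
vertex 3.532 4.838 1.405
endloop
endfacet
facet normal 0.074 0.204 0.976
outer loop
vertex 4.578 4.569 1.382
vertex 3.532 4.838 1.405
vertex 3.618 2.973 1.788
endloop
endfacet
facet normal 0.167 0.710 -0.684
outer loop
vertex 3.532 4.838 1.405
vertex 3.882 4.087 0.712
vertex 2.836 4.356 0.735
endloop
endfacet
facet normal -0.727 0.106 0.679
outer loop
vertex 3.532 4.838 1.405
vertex 2.836 4.356 0.735
vertex 3.618 2.973 1.788
endloop
endfacet
facet normal 0.167 0.709 -0.685
outer loop
vertex 2.836 4.356 0.735
vertex 3.882 4.087 0.712
vertex 3.185 3.604 0.042
endloop
endfacet
facet normal -0.886 -0.460 0.053
outer loop
vertex 2.836 4.356 0.735
vertex 3.185 3.604 0.042
vertex 3.618 2.973 1.788
endloop
endfacet
facet normal 0.168 0.709 -0.685
outer loop
vertex 3.185 3.604 0.042
vertex 3.882 4.087 0.712
vertex 4.231 3.335 0.02
endloop
endfacet
facet normal -0.245 -0.930 -0.275
outer loop
vertex 3.185 3.604 0.042
vertex 4.231 3.335 0.02
vertex 3.618 2.973 1.788
endloop
endfacet
facet normal 0.168 0.709 -0.685
outer loop
vertex 4.231 3.335 0.02
vertex 3.882 4.087 0.712
vertex 4.927 3.818 0.69
endloop
endfacet
facet normal 0.555 -0.831 0.022
outer loop
vertex 4.231 3.335 0.02
vertex 4.927 3.818 0.69
vertex 3.618 2.973 1.788
endloop
endfacet
facet normal 0.168 0.709 -0.685
outer loop
vertex 4.927 3.818 0.69
vertex 3.882 4.087 0.712
vertex 4.578 4.569 1.382
endloop
endfacet
facet normal 0.714 -0.265 0.648
outer loop
vertex 4.927 3.818 0.69
vertex 4.578 4.569 1.382
vertex 3.618 2.973 1.788
endloop
endfacet
facet normal -0.843 -0.153 0.515
outer loop
vertex 2.803 2.372 -0.115
vertex 2.698 1.614 -0.513
vertex 3.141 1.655 0.225
endloop
endfacet
facet normal -0.383 0.242 0.891
outer loop
vertex 2.803 2.372 -0.115
vertex 3.141 1.655 0.225
vertex 3.596 2.387 0.222
endloop
endfacet
facet normal -0.233 0.827 0.511
outer loop
vertex 2.803 2.372 -0.115
vertex 3.596 2.387 0.222
vertex 3.434 2.799 -0.518
endloop
endfacet
facet normal -0.601 0.793 -0.101
outer loop
vertex 2.803 2.372 -0.115
vertex 3.434 2.799 -0.518
vertex 2.879 2.32 -0.973
endloop
endfacet
facet normal -0.978 0.187 -0.098
outer loop
vertex 2.803 2.372 -0.115
vertex 2.879 2.32 -0.973
vertex 2.698 1.614 -0.513
endloop
endfacet
facet normal 0.219 -0.132 0.967
outer loop
vertex 3.596 2.387 0.222
vertex 3.141 1.655 0.225
vertex 3.981 1.64 0.033
endloop
endfacet
facet normal -0.525 -0.772 0.358
outer loop
vertex 3.141 1.655 0.225
vertex 2.698 1.614 -0.513
vertex 3.426 1.161 -0.422
endloop
endfacet
facet normal -0.742 -0.222 -0.633
outer loop
vertex 2.698 1.614 -0.513
vertex 2.879 2.32 -0.973
vertex 3.264 1.573 -1.162
endloop
endfacet
facet normal -0.132 0.759 -0.638
outer loop
vertex 2.879 2.32 -0.973
vertex 3.434 2.799 -0.518
vertex 3.719 2.305 -1.165
endloop
endfacet
facet normal 0.462 0.814 0.352
outer loop
vertex 3.434 2.799 -0.518
vertex 3.596 2.387 0.222
vertex 4.162 2.346 -0.427
endloop
endfacet
facet normal 0.601 -0.793 0.101
outer loop
vertex 4.057 1.588 -0.825
vertex 3.981 1.64 0.033
vertex 3.426 1.161 -0.422
endloop
endfacet
facet normal 0.233 -0.827 -0.511
outer loop
vertex 4.057 1.588 -0.825
vertex 3.426 1.161 -0.422
vertex 3.264 1.573 -1.162
endloop
endfacet
facet normal 0.383 -0.242 -0.891
outer loop
vertex 4.057 1.588 -0.825
vertex 3.264 1.573 -1.162
vertex 3.719 2.305 -1.165
endloop
endfacet
facet normal 0.843 0.153 -0.515
outer loop
vertex 4.057 1.588 -0.825
vertex 3.719 2.305 -1.165
vertex 4.162 2.346 -0.427
endloop
endfacet
facet normal 0.978 -0.187 0.098
outer loop
vertex 4.057 1.588 -0.825
vertex 4.162 2.346 -0.427
vertex 3.981 1.64 0.033
endloop
endfacet
facet normal 0.132 -0.759 0.638
outer loop
vertex 3.426 1.161 -0.422
vertex 3.981 1.64 0.033
vertex 3.141 1.655 0.225
endloop
endfacet
facet normal -0.462 -0.814 -0.352
outer loop
vertex 3.264 1.573 -1.162
vertex 3.426 1.161 -0.422
vertex 2.698 1.614 -0.513
endloop
endfacet
facet normal -0.219 0.132 -0.967
outer loop
vertex 3.719 2.305 -1.165
vertex 3.264 1.573 -1.162
vertex 2.879 2.32 -0.973
endloop
endfacet
facet normal 0.525 0.772 -0.358
outer loop
vertex 4.162 2.346 -0.427
vertex 3.719 2.305 -1.165
vertex 3.434 2.799 -0.518
endloop
endfacet
facet normal 0.742 0.222 0.633
outer loop
vertex 3.981 1.64 0.033
vertex 4.162 2.346 -0.427
vertex 3.596 2.387 0.222
endloop
endfacet

endsolid
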